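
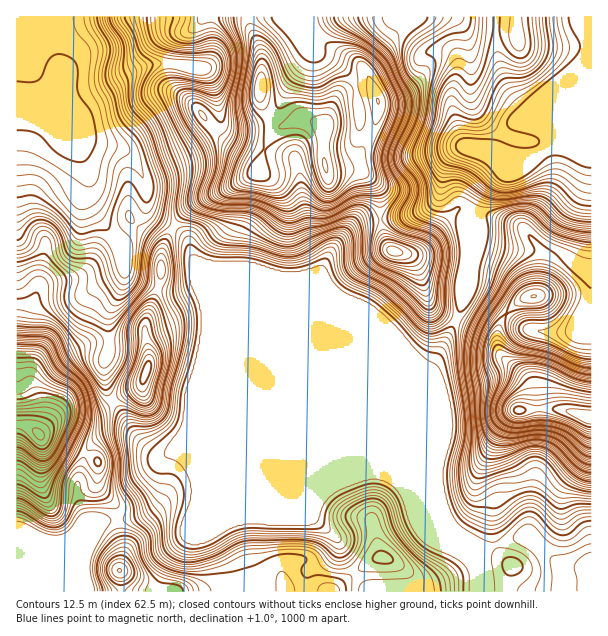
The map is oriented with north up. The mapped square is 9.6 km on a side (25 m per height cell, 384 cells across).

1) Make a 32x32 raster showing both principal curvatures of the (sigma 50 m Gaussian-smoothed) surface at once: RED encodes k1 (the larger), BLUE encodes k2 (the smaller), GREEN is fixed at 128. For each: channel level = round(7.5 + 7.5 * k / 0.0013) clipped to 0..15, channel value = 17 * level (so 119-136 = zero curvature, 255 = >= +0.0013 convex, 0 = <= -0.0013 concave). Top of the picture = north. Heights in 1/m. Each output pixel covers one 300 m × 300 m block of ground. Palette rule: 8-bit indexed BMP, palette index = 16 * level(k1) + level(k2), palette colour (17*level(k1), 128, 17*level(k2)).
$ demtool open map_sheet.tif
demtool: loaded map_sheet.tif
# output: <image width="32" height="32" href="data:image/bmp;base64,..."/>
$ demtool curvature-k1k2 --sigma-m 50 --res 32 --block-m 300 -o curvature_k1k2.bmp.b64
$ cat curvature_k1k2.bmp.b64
<image width="32" height="32" href="data:image/bmp;base64,Qk02CAAAAAAAADYEAAAoAAAAIAAAACAAAAABAAgAAAAAAAAEAAATCwAAEwsAAAABAAAAAAAAAIAAABGAAAAigAAAM4AAAESAAABVgAAAZoAAAHeAAACIgAAAmYAAAKqAAAC7gAAAzIAAAN2AAADugAAA/4AAAACAEQARgBEAIoARADOAEQBEgBEAVYARAGaAEQB3gBEAiIARAJmAEQCqgBEAu4ARAMyAEQDdgBEA7oARAP+AEQAAgCIAEYAiACKAIgAzgCIARIAiAFWAIgBmgCIAd4AiAIiAIgCZgCIAqoAiALuAIgDMgCIA3YAiAO6AIgD/gCIAAIAzABGAMwAigDMAM4AzAESAMwBVgDMAZoAzAHeAMwCIgDMAmYAzAKqAMwC7gDMAzIAzAN2AMwDugDMA/4AzAACARAARgEQAIoBEADOARABEgEQAVYBEAGaARAB3gEQAiIBEAJmARACqgEQAu4BEAMyARADdgEQA7oBEAP+ARAAAgFUAEYBVACKAVQAzgFUARIBVAFWAVQBmgFUAd4BVAIiAVQCZgFUAqoBVALuAVQDMgFUA3YBVAO6AVQD/gFUAAIBmABGAZgAigGYAM4BmAESAZgBVgGYAZoBmAHeAZgCIgGYAmYBmAKqAZgC7gGYAzIBmAN2AZgDugGYA/4BmAACAdwARgHcAIoB3ADOAdwBEgHcAVYB3AGaAdwB3gHcAiIB3AJmAdwCqgHcAu4B3AMyAdwDdgHcA7oB3AP+AdwAAgIgAEYCIACKAiAAzgIgARICIAFWAiABmgIgAd4CIAIiAiACZgIgAqoCIALuAiADMgIgA3YCIAO6AiAD/gIgAAICZABGAmQAigJkAM4CZAESAmQBVgJkAZoCZAHeAmQCIgJkAmYCZAKqAmQC7gJkAzICZAN2AmQDugJkA/4CZAACAqgARgKoAIoCqADOAqgBEgKoAVYCqAGaAqgB3gKoAiICqAJmAqgCqgKoAu4CqAMyAqgDdgKoA7oCqAP+AqgAAgLsAEYC7ACKAuwAzgLsARIC7AFWAuwBmgLsAd4C7AIiAuwCZgLsAqoC7ALuAuwDMgLsA3YC7AO6AuwD/gLsAAIDMABGAzAAigMwAM4DMAESAzABVgMwAZoDMAHeAzACIgMwAmYDMAKqAzAC7gMwAzIDMAN2AzADugMwA/4DMAACA3QARgN0AIoDdADOA3QBEgN0AVYDdAGaA3QB3gN0AiIDdAJmA3QCqgN0Au4DdAMyA3QDdgN0A7oDdAP+A3QAAgO4AEYDuACKA7gAzgO4ARIDuAFWA7gBmgO4Ad4DuAIiA7gCZgO4AqoDuALuA7gDMgO4A3YDuAO6A7gD/gO4AAID/ABGA/wAigP8AM4D/AESA/wBVgP8AZoD/AHeA/wCIgP8AmYD/AKqA/wC7gP8AzID/AN2A/wDugP8A/4D/AHeHh4aB5bS05+e2l4eHl5eWuaZ1hYanqJaFhpeGh4eHh4eHhcP92ZSEhbbHqJeol6eUtLeo2MemlIeGqaiGhnaHh4aHkcfnlWNSYoW5x8jY2YJjt8incnOHh4WVhYSWhnKhwoR1pLW2hHV3g5KCcYGBkobHxnN0h4WEpoRklrd1Y+nognS1toWmhIeHh4d3d3alycrJgneGk7eol2OWt3Wk+JSi2dWWhJeVh4eHh4eHh4SDp7WDh4Sm13WmlaelpYT0g2DntWNlh4Z3d4d3d4d3h4aEhYd3g6bnlYWFdJPVcvmmkPnIcmV2h4eHh4eHh4eHh3d3h4eEk/fWlEFChfjU+9iAs5RxhISHh4eHh4eHh4eHh4eHh3dwxPPTU1KD+Ne4+Mejk4HVs4SHh4eHh4eHh3eHh4eHd3CV+Pz39fb5dafK66DAxvqkcneHh4eHh4eHh4eHh4d2cJXY/Ofm6LeGtcfpkLL5+HRxh4eHh4eHd3eHh4eHd3SBpqHEt6fWxqjXk5FQYbb6poGHh4eHh3eHh4eHh4eHc4K4x/T66aZjyPmFk5VxpPfGg4WHh4eHh4eHh4d3hpNygaj65IOScGKExbWFpqHY95amg4eHh4eHh4eHd3eBxbOgpfiRQJBzdYSjhHWGgMf5lqeEd3d3h4eHh3d2cXTp95CB9/SVxpSFlreGZZeCgvSkc4Z3h4eHh4eGgnFkl/fXcHCE+Pv7xpSWuremp3RQ9fhxd4d3d4SEdoLFppbG97Zwc4O1uMekhIXGhJW4hHD4+HGDgnFxlKWCcLbn/PjqyZCEhZSik5W3dOmnc6aEgsb1cZbJt7a4uIVQYbb559nnkHZ0psfW17aU2KV0hqamc+OSgpJyY7W3tKWQs/JwcrOThqTq+pZkZYalhHV2l6dxlub31oSE5raz+YGR5ZSAcrjW48fXpWVlh5eGh3WXp2F1lsf4+fjZo7T85Of4+MaQyadiUJPFhnaHh4eHhpeVcpaFZJbZyZiSteil6MRjlYKmlIJ2cqWXdoeHd3d2hnSFmHaFtKbWlWK2xnTms0GDY1KDdoaGlYV2h4d3d3aFdXWGhteSg8a3pabIg7b3hYZ0Y5SlppaGd3eHh3d3dZamhobJ+JC15pWot8mDlfm3ppOTuZZ1doeHh4eHh4aFdbe41vnGoNf5pLaWx5Sm+tfFcoTIhnaEdnd3iIeHhpWolLfWomBQpvmmdGWWpNf4csOkg8iFhaeDhYeHh3d2dJamkpCAYUCk+Kd0ZXXH+sZwc7aEuISnuqeVhoeHh3ZkdJa42NmVcNT3lYSHxealkbN0hHa3g6i5l5aGiIeHhqTIppint9bT97Rzh6eTgnJ0l7inp6iDp7d2dXY="/>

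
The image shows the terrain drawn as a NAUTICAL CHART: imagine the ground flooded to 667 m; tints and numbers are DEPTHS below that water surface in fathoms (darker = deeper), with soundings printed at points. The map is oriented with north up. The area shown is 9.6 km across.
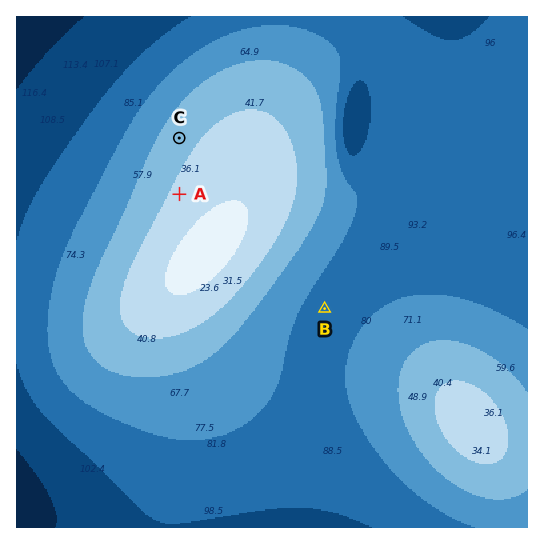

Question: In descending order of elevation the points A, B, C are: A C B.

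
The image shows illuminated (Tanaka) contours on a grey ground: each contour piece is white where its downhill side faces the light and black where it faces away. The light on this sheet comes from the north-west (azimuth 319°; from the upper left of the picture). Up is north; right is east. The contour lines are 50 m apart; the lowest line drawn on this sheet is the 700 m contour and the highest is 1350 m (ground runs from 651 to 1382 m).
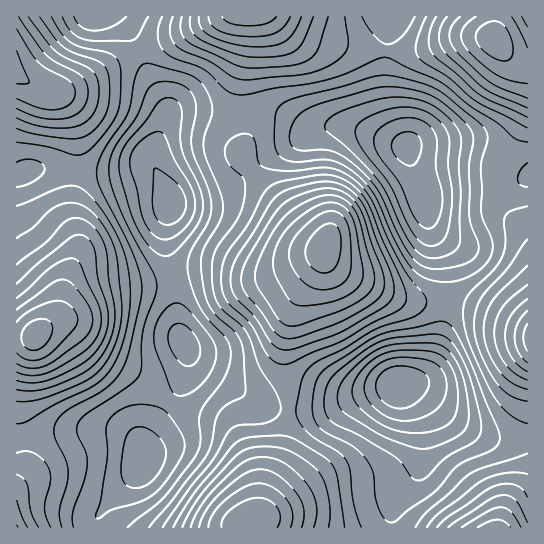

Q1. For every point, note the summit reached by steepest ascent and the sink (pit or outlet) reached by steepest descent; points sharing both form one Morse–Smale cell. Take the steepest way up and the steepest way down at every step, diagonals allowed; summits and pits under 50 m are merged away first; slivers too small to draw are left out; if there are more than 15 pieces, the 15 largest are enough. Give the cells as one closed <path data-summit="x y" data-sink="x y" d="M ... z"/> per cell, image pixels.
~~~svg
<path data-summit="325 247" data-sink="407 146" d="M270 111l-26 0 1 27-4 15 12 20 43 48 29 25-1 7 3 6 18 16 42 20 23 6 37 0 1-27-3-15-13-26-8-39-17-47-40-15-20-5-38 2-30-16z"/><path data-summit="494 39" data-sink="407 146" d="M491 37l-26 0-46 14-32 0-2 2 0 42 3 15 8 20 11 16 2 12 16 37 28-7 54-3 21-8 0-110-9-2-9-6z"/><path data-summit="325 247" data-sink="170 203" d="M207 111l-28 0-9 4-7 11-11 28 0 9 19 38-6 25 0 19 7 32 2 2 31-7 14 0 23 4 24 0 55-23 4-7-29-25-49-58-6-10 4-15-1-25z"/><path data-summit="255 518" data-sink="398 386" d="M398 385l-43 12-25 11-21 3-20-2-6 41-16 36-7 28-3 5-4 0-1 8 138 1 3-21 22-29 6-23 0-26-2-11-8-17z"/><path data-summit="325 247" data-sink="398 386" d="M325 253l-2 1-8 20-16 23-11 29-4 35 5 36 0 12 20 2 21-3 45-17 42-11 11-10 5-11 11-34 3-24-37 0-23-6-49-24-11-12z"/><path data-summit="255 518" data-sink="143 461" d="M170 403l-23 34-4 25-4 8-39 43-4 6 0 8 155 1 1-6 5-8-2-36-6-17-10-22-14-16-42-12z"/><path data-summit="325 247" data-sink="183 343" d="M323 251l-6 5-51 20-24 0-23-4-14 0-30 5-2 6 3 11 1 32 4 13 11 20 9 9 25 15 28 20 9 4 24 2 2-2 0-10-5-43 4-28 5-19 26-40z"/><path data-summit="251 17" data-sink="407 146" d="M277 16l-27 0-2 2 0 31-5 28 0 32 2 2 30 1 34 17 17-2 28 1 51 17 0-2-12-18-6-22 0-52-37-4-29-7-28-12z"/><path data-summit="495 527" data-sink="398 386" d="M402 385l-3 1 12 15 9 21 1 33-6 23-22 29-2 20 136 1 1-87-27-1-24-7-24-13-32-28z"/><path data-summit="35 335" data-sink="170 203" d="M151 165l-34 7-41-1-4 26 0 18 5 20 0 18-12 28-6 30-12 14 19-10 23-19 13-7 16-4 36-2 19-5-8-33 0-19 6-25-11-24z"/><path data-summit="527 338" data-sink="407 146" d="M527 177l-20 8-54 3-29 7 4 26 19 44 1 36 42 11 37 17z"/><path data-summit="527 338" data-sink="398 386" d="M453 301l-6 2-4 27-15 40-11 10-14 4 0 2 18 6 32 28 24 13 24 7 26 0 1-110-38-18z"/><path data-summit="35 335" data-sink="143 461" d="M62 324l-17 4-10 9-3 5-12 49 0 32 3 14 63-8 25 0 19 7 9 9 4 11 4-19 22-35-31-26-39-21-24-24z"/><path data-summit="17 527" data-sink="143 461" d="M111 429l-25 0-63 9 1 29-8 15 1 46 79-1 0-8 4-6 35-38 8-13 0-9-4-8-9-9z"/><path data-summit="35 335" data-sink="398 386" d="M53 168l-19 1-18 6 1 264 6-2-3-14 0-32 12-49 27-31 6-30 12-28 0-18-5-20 0-18 4-26z"/>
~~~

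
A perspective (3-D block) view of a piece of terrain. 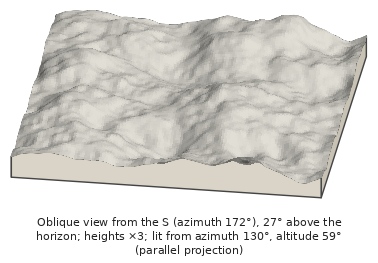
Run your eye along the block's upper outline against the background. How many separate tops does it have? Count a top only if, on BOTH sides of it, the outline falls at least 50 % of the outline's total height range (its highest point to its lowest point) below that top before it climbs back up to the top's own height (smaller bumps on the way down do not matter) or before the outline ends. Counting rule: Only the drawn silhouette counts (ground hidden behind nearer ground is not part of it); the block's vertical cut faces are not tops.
0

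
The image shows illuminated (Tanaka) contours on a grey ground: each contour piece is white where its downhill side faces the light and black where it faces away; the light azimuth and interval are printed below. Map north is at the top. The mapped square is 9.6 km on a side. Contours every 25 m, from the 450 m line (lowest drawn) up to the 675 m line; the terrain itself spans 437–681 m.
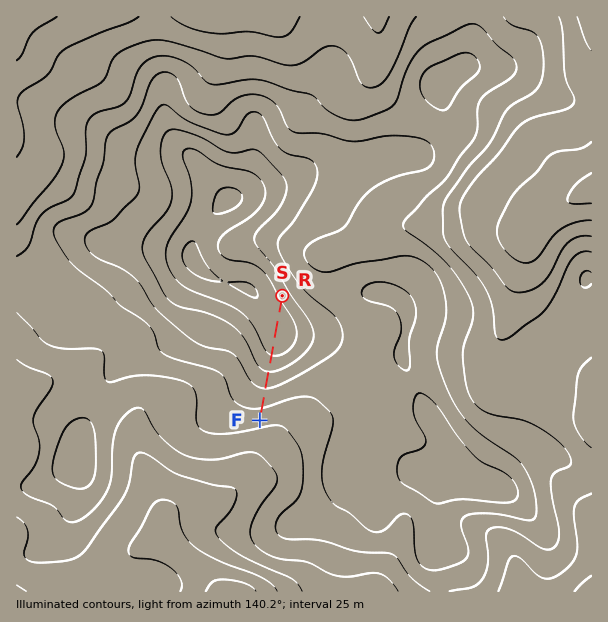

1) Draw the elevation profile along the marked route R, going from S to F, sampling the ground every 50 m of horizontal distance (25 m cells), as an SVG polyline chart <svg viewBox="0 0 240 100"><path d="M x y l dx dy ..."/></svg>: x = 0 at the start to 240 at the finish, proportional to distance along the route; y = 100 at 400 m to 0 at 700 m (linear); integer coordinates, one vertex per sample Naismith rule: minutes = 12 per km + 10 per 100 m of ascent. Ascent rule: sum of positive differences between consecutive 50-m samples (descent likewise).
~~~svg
<svg viewBox="0 0 240 100"><path d="M0 19l6-1 5-1 6-2 6-1 5-1 6-1 6-1 6-1 5 0 6-1 6 0 5 0 6 1 6 0 5 1 6 1 6 1 5 1 6 1 6 1 6 2 5 1 6 2 6 1 5 2 6 1 6 2 5 1 6 2 6 1 5 2 6 1 6 1 5 2 6 1 6 1 6 1 5 2 6 1 6 1 5 1 6 1 1 1"/></svg>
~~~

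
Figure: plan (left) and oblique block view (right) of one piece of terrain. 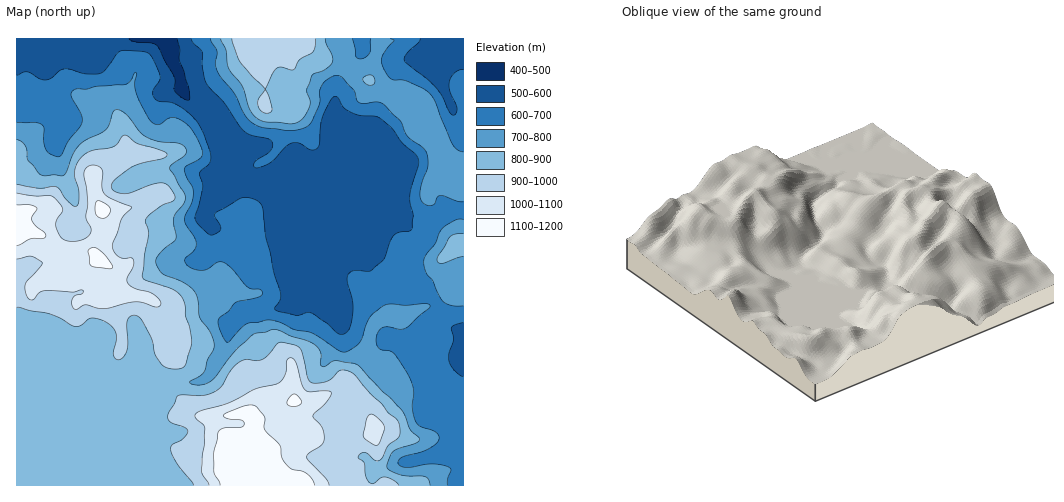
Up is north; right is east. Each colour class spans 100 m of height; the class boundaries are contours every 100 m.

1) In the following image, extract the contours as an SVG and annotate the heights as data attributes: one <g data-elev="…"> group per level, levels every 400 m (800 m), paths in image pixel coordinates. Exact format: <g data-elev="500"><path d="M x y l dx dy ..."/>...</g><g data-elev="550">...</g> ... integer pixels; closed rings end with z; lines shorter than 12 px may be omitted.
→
<g data-elev="800"><path d="M430 485l-1-5-4-3-23-2-10-4-5-3 2-9 4-8 22-8 5-3-1-2-9-9-8-19-45-45-22-4-9 5-4 0-2-2 0-13-4-6-7-3-17-6-16-7-21 5-19 16-25 31-11 4-10-2 1-3 10-5 4-4 3-12 6-10 0-8-5-11-9-13-2-17-3-8-12-10-21-8-4-7-2-6 4-8 14-11 2-4-3-15 1-6 10-14 1-6-16-29 3-3 14-11 0-5-2-3-8-3-18-2-12-4-6-5-14-18-6-4-4 0-3 2-4 13-3 5-21 10-8 7-13 28-19 1-6-3-11-12-3-15-4-5-4-1"/><path d="M463 234l-8 0-5 3-12 19-1 4 2 3 3 0 21-7"/><path d="M369 85l5-1 1-2-1-5-4-2-5 1-2 3 2 4z"/><path d="M221 39l5 11 2 18 14 18 6 20 5 8 5 5 6 3 27 2 6-1 4-3 8-11 1-7-3-12 5-14 14-7 6-7 0-6-6-12-1-5"/></g>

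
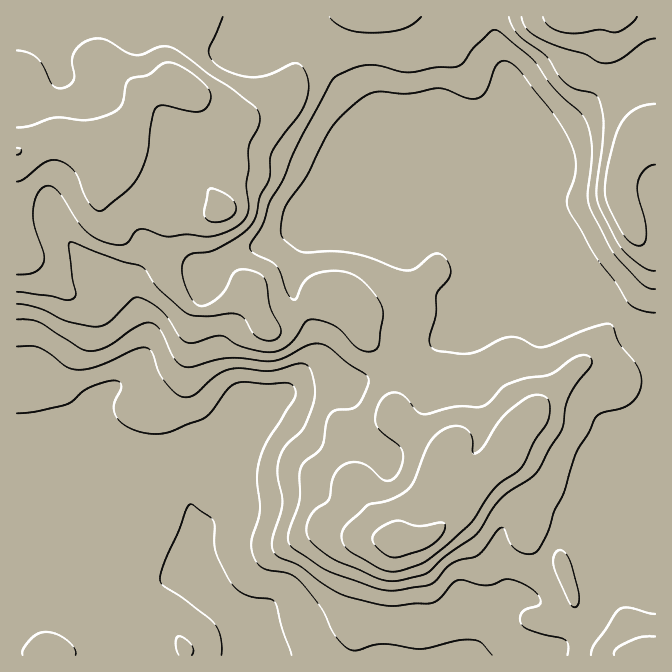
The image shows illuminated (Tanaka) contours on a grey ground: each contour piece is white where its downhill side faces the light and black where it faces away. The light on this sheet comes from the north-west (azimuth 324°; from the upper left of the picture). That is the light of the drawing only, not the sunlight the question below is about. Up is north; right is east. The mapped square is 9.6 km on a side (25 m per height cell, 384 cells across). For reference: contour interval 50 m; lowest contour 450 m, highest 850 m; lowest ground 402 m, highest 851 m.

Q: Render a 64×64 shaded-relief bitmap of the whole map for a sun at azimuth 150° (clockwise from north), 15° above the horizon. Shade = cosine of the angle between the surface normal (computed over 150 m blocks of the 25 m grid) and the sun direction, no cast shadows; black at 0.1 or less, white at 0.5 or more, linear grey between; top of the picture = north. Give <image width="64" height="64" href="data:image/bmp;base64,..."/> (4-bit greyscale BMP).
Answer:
<image width="64" height="64" href="data:image/bmp;base64,Qk12CAAAAAAAAHYAAAAoAAAAQAAAAEAAAAABAAQAAAAAAAAIAAATCwAAEwsAABAAAAAAAAAAAAAAABEREQAiIiIAMzMzAERERABVVVUAZmZmAHd3dwCIiIgAmZmZAKqqqgC7u7sAzMzMAN3d3QDu7u4A////ACIkVVRDNFZlZniId3ZVZmZniJmZmZh3dneHd2QgATRVIRNEVEMzRVVWZ4h3ZVVmZmd4iZmaqYd2Z4iIdkEBI0QhEjRERDM0VVVWd3dlVVVWZ3eIiImpmHZWeIiIdBESIjIjRVZlVDNEVEVnd3VVVVZ3iIiHeIiId1VWZniGQzIiRERVZmZlQzNERWeIhlVVZ4iZmZiIh3d3dUREV4dUQzNVVVZmZmZUM0RVZ4mXZVZ4maq8y6qYd4h2VVVWd1RERWZWZmZmZmVERWZneJl2Z4mqvN7+3cqZmId3dmZ3ZVVWZmZmZmZmZmZWZmZ4mqmImru87///7KqZiIh2ZnZmVmZmZmZmZmZnh2ZmZmeKy6mrvLvO///+uqmIiHZmd2ZmZmZmZmZmZmeYdlVmZmm7qpq7uqve///bqYiIdmZ3ZmZmZmZmZmZmZ5mGVVVVRXmZiIiIiKvf//y6h4h2ZnZmZmZmZmZmZmVWiZdVRUQiNWd2VVVWZ4v//tp2eHZmZmZmZmZmZmZmZURomGVEQyEBNFQzIiNENZ3/7IVnd2ZmZmZmZmZmZmZlRFeIdlRDIQACMyIhEjMiSM79plZ3d2ZmZlZmZmZmZmZURnd3ZUQyEAEiIzIQJEI1nP7IZmd3ZmZmVWZmZmZmZmVVZmd3VEQyEjM0VBATVDNq7+uYd3d2ZmZVZmZmZmZmZmVmVndlREMzM0VUIAJVQja+/sqYiHZmZlVmZmZmZmZmZmZVZ2VERDMyI0QxAUZjInvv7KmIhmZmZmZmZmZmZmZmZlVnZDMzMyERNEMQJnYxJ77tuYiHZmZmZmZmZmZnd3dmVWZkISIjIhEkVTEUeGQSa8y6mIdmZmZmZmZmZ3iZmYdVVWQhARIzM0VmUxJXhjE3vMupiHZmZnd3dmZ4iaq7qXZVZTEAEjRWZnd1ISV3QiWbzLqYh2ZmmZmYd3eJmru6mGZmQhARJFVmd3UwAUVCE2rMupiIdmaqqqqXZnd4mruphmZTIREiMzRWZTEAEyEBR6u5iIiIdrqqqphlVVVoq7qXZmQyERIiETVlQxASIQAUeqqIiIiHqpmamGVFVVeKu6l2ZkMhIzMQE1VUMiIiEAFHqqiIiYiJmZqqhlVVZ4qru5mZdUM0VDESRVRDMzMhABSKqYiIiHeIiry5dlZnmrzczMy5ZEVmVDNFVVREM0MQAliph3d3Z3eJvdynZWeaze7u7/2WVniIZmZlVVRDRDIRJYmHZmdnd3ms3cp1Voq83v7//8h3eJmHdmVVVDI0QyESRnZmZod4iJve3JdWiru83e//65h4mYd3ZlVVQyNEMhAUVVZmmYiZmr3cuGV6upiavO/sqHeIh3d2ZmZURFVUMRJFZmaqmaqavMy5dnm7qHd4mruph3iIiHdmZmZVVmZUM0ZmZruqqqqru7qHeJq6dmZniZmIeIh3d2ZmZmZmZmZlVWd3zLqqqaqqqod3Z4mHZmVniIh3d3d3ZmZmZmZmZmZmZ4ndypiIiZmZiHZDRnd3dVVmd2ZmZmZmZmZmZmZmZmZnicy6h2ZniIiHdlQ0Vnh1Q0RVVVVWZnZmZmZmZmZmZmeJu6qHZVaId3d3ZUNEV3UhEiNEVVVmd2ZmZmZmZmZmd5qpmZh2Z5mGZ4d2UyI1ZSAAEjRFVVZmZmZmZmZmZmd4mYiIiIiaqpdomZh0MiNFMRESNFVlVWZmZmZmZmZmZ4mZh3d4mru7mImru7l2REVUQ0RVZmZlVmZmZmZmZmZmiZh3dmeau7qZmrzO/+yXVWZmZmZmZmZmZmZmZmZmZlV5mHd2d4mZmZmZqr3//9p2ZmZmZmZmZmZmZmZmZmZmVWiIiId3d4iZiHeIic//64ZmZmZmZmZmZmZmZmZmZmVVZ3iJmHZneJmHZmZVec7sp2ZmZmZmZmZmZmZmZmZlVEVnd5qodmZ4mYdlVVVWi97IZmZmZmZmZmZmZmZmZlQyJGd3q6l2ZmeJl2VVVVV63tt2ZmZmZmZmZmZmZmZmZBADaHa8uXZmZomYZURFVnm83JdmZmZmZmZmZmZmZmZkEAJph8zKh3d3eJl2VEVmeJq7qGZmZmZmZmZmZmZmZmUgAGmpu8qYiId4mYZURWeImaupdmZmZmZmZmZmZmZmZTAASKp4qpiIh2eJhmVWd4iau7p2ZmZmZmZmZmZmZmZlQQAmiSRnh2Z3ZniHZmZ3iau8y5dmZmZmZmZmZmZmZmZCABRnABMzIkVWeIh3d3d4mrzcqGZmZmZmZmZmZmZmZlMQEkUQAAAAAkVoiYiHd2eJrN25hmZmZmZmZmZmZmZnZTESNGQhEREBNWeJqqh2Zmeb3bqYZmZmZmZmZmZmZnh2QyI0mGQ0RDI1Z3iaqHZVVnm8uqmHZ3dmZnd2ZmZniZdUM0SZdURVVDRmZnd2VDMzRpqqqqmImZh4iHdmZneJqXZURWd2VVZlM0REQzIhEREkaJmaqqqru6qZh2ZmZ4mqmGVVRWZVZmUyESIRIiIiERJXiJqqqqvMy7qYdndmZ4mZl1U0VlRVZTIAABJFRFVTIld4iaqZmau7u6mIiHdnd4qpdkRWVDNEQyEBNXh2ZmZDVneImZh3eJmrupmaqZmYibqYVWZlMjRVVDNomZd3dmVWd3iJiHdmeJq6mZq7u7qZu7pmdmZURWZmVniZmHiHZmZ3iJmYiHZniamHeJmrupibu3d3dmZWZmZmeJmYeIh2ZneIiZmIh3eJmHZneImqmJq7"/>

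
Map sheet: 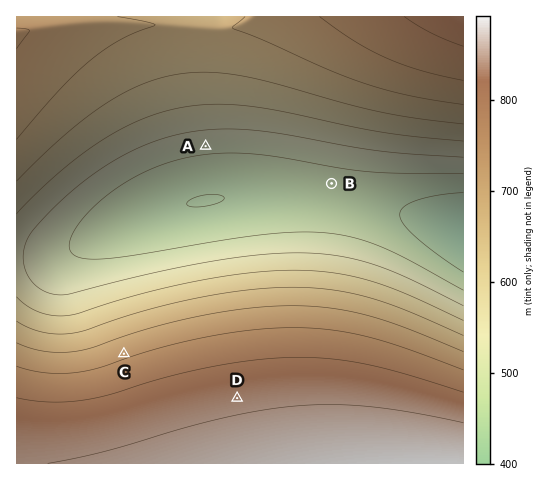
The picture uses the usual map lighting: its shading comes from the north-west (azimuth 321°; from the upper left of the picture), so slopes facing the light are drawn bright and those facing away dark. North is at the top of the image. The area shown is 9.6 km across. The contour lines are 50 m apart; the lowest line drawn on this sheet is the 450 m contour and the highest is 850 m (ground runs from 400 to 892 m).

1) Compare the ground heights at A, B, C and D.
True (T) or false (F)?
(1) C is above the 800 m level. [F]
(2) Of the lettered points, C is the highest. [F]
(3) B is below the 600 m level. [T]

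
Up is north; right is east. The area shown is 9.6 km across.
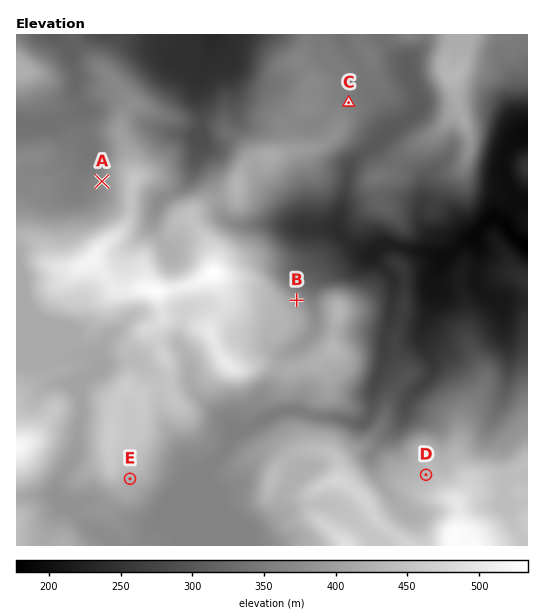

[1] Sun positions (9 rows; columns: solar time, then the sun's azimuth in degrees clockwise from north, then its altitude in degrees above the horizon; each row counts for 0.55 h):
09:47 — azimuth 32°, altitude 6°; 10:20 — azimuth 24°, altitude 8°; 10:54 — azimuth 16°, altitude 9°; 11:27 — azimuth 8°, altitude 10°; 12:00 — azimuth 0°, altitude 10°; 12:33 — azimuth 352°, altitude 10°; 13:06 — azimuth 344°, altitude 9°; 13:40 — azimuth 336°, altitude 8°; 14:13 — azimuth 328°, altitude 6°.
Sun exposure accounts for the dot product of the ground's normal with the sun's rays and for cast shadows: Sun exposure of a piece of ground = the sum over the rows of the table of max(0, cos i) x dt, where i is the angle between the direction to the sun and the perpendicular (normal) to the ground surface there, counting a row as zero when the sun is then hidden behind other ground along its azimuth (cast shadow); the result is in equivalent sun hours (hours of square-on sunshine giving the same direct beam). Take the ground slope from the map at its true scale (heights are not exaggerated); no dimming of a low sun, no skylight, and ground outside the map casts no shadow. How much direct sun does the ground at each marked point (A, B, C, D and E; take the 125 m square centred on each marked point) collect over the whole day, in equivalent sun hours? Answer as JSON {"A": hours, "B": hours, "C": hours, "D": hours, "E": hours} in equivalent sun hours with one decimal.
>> {"A": 0.8, "B": 1.4, "C": 0.8, "D": 0.8, "E": 0.4}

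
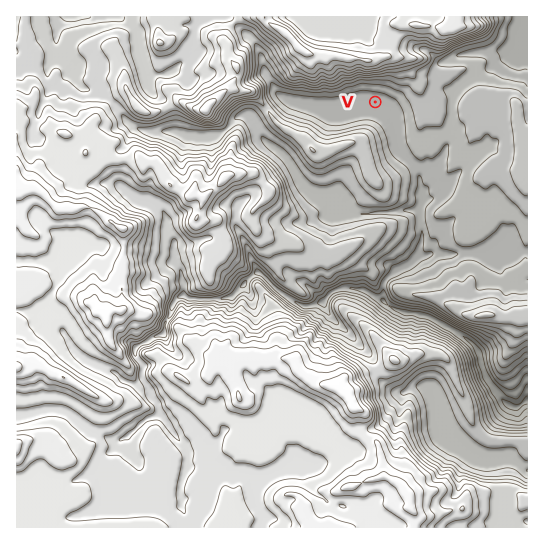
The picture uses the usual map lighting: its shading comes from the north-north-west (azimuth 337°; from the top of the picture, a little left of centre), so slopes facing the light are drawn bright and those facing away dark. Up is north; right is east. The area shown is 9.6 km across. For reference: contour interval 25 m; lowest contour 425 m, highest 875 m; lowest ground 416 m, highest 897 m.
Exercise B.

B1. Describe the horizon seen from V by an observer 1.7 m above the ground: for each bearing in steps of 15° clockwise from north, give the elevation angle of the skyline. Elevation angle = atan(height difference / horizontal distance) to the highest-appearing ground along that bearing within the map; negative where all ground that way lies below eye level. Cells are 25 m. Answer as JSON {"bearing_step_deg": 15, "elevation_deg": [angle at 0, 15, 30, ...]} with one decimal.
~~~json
{"bearing_step_deg": 15, "elevation_deg": [17.2, 14.5, 12.0, 8.1, 5.6, 4.6, 3.7, 2.9, 2.2, 1.3, 1.3, 1.8, 4.8, 7.6, 7.6, 5.8, 5.0, 3.7, 5.5, 5.1, 10.3, 12.1, 15.2, 17.1]}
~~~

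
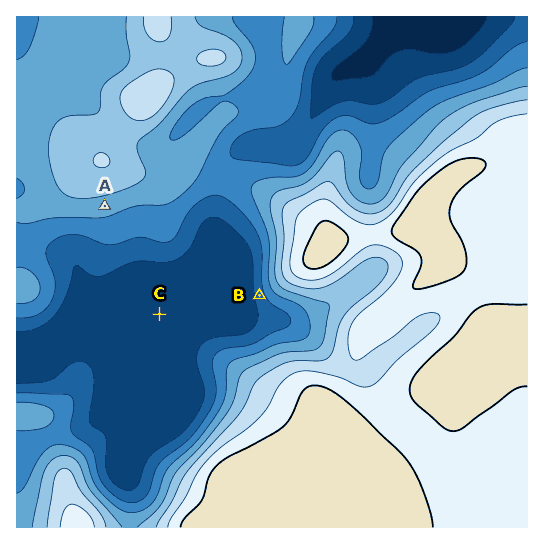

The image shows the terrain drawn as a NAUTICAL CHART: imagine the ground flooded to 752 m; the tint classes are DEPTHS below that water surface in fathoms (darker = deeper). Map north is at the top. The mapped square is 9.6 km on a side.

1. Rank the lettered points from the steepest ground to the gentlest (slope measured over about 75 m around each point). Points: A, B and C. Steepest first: B A C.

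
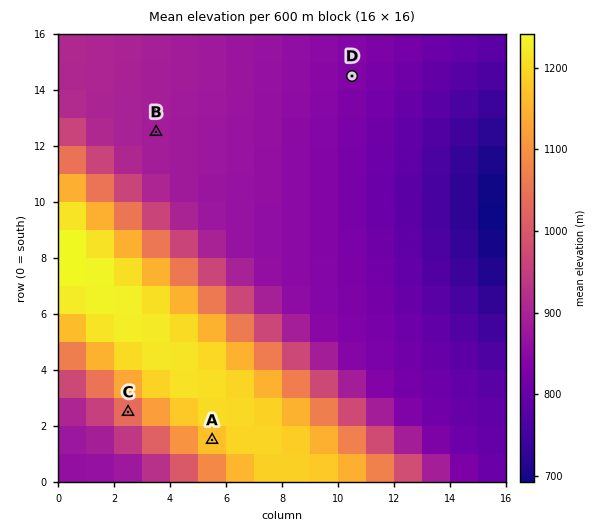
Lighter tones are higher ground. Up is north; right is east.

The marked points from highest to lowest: A C B D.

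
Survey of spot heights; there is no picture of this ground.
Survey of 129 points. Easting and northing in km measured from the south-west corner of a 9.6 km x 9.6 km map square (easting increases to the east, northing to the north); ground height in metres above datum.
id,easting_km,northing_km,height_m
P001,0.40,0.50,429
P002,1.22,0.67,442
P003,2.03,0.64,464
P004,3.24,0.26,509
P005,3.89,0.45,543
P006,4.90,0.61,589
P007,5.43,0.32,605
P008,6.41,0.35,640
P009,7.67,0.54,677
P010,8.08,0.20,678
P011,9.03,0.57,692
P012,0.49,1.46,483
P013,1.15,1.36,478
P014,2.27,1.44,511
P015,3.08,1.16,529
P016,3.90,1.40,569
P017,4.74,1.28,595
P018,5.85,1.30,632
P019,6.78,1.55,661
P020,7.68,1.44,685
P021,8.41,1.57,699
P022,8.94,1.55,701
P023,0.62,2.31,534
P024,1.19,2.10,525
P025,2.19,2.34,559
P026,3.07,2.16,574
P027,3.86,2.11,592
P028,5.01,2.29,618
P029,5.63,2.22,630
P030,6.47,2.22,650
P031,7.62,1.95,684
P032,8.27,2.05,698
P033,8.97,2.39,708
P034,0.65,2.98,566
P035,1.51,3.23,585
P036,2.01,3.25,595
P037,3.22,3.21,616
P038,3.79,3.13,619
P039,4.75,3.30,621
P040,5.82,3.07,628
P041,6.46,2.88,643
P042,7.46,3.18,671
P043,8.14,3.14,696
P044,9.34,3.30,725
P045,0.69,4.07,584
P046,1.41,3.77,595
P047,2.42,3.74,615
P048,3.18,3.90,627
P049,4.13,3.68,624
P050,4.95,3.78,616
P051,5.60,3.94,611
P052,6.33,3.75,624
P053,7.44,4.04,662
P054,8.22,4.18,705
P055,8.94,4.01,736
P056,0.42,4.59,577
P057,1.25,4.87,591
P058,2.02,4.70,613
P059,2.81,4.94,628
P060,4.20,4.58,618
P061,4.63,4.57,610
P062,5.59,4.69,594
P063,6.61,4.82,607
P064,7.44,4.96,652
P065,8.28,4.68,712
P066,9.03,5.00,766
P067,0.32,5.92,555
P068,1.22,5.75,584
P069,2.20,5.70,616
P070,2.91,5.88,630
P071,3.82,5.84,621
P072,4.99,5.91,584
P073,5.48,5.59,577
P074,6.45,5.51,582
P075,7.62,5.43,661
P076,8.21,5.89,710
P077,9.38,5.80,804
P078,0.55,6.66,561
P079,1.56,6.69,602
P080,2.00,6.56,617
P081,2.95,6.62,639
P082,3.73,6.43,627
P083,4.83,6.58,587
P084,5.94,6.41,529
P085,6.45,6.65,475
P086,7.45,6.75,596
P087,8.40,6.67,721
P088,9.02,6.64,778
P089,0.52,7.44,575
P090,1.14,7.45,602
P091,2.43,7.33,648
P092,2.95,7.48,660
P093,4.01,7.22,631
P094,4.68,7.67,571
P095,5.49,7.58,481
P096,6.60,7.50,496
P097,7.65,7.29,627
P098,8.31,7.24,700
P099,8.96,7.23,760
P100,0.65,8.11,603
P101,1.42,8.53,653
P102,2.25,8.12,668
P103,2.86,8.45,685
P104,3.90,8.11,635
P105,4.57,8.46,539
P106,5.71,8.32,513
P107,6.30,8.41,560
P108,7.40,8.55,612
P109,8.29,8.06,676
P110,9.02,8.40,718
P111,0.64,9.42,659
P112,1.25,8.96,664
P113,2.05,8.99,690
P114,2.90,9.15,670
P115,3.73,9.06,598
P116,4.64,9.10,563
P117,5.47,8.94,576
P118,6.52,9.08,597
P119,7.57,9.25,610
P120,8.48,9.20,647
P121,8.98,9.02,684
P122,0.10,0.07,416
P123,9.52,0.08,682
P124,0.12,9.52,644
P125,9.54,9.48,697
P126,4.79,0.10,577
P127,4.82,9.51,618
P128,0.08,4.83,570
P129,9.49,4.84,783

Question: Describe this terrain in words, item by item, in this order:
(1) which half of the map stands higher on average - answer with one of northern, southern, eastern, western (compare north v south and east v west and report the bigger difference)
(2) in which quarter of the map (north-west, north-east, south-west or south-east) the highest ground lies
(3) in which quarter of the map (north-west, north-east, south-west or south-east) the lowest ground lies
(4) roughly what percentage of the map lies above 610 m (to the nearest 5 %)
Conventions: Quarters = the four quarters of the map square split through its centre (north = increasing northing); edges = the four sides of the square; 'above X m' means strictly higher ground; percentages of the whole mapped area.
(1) The eastern half stands higher on average than the western half.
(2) The highest point lies in the north-east quarter of the map.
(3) The lowest point lies in the south-west quarter of the map.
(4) About 55 % of the map lies above 610 m.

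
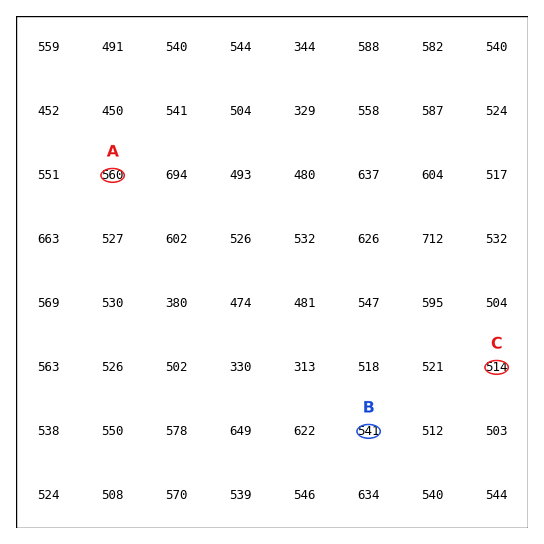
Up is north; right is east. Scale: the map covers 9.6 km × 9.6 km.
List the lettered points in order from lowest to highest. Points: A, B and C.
C B A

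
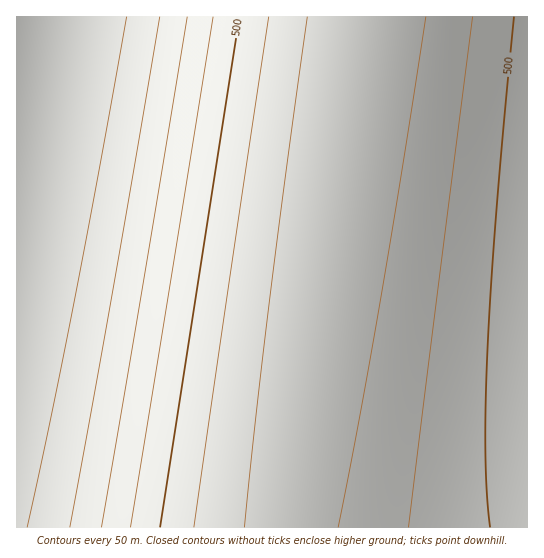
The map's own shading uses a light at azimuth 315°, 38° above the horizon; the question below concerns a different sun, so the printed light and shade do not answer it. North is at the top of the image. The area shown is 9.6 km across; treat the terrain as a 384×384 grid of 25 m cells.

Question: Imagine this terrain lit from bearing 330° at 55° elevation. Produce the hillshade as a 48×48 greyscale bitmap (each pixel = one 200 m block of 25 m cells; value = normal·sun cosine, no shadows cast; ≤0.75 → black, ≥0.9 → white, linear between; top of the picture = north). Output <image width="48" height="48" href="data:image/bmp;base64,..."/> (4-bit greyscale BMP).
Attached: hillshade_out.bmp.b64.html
<image width="48" height="48" href="data:image/bmp;base64,Qk32BAAAAAAAAHYAAAAoAAAAMAAAADAAAAABAAQAAAAAAIAEAAATCwAAEwsAABAAAAAAAAAAAAAAABEREQAiIiIAMzMzAERERABVVVUAZmZmAHd3dwCIiIgAmZmZAKqqqgC7u7sAzMzMAN3d3QDu7u4A////AJmZmqqqqqqpmZmIh3d2ZmZVVVVmZmZnd5mZmqqqqqqpmZmIh3d2ZmZVVVVmZmZnd4mZmqqqqqqqmZmIiHd2ZmZVVVVWZmZnd4mZmqqqqqqqmZmIiHd2ZmZVVVVWZmZnd4mZmqqqqqqqmZmIiHd2ZmZVVVVVZmZmd4mZmqqqqqqqmZmYiHd3ZmZlVVVVZmZmd4iZmqqqqqqqmZmYiHd3ZmZlVVVVZmZmd4iZmaqqqqqqqZmYiHd3ZmZlVVVVVmZmd4iZmaqqqqqqqZmYiId3ZmZlVVVVVmZmZ4iZmaqqqqqqqZmYiId3ZmZlVVVVVmZmZ4iZmaqqqqqqqZmYiId3ZmZlVVVVVWZmZoiZmaqqqqqqqZmZiId3ZmZlVVVVVWZmZoiZmaqqqqqqqpmZiId3dmZlVVVVVWZmZoiJmaqqqqqqqpmZiId3dmZlVVVVVWZmZoiJmaqqqqqqqpmZiIh3dmZlVVVVVVZmZoiJmZqqqqqqqpmZiIh3dmZlVVVVVVZmZoiJmZqqqqqqqpmZmIh3dmZlVVVVVVZmZoiJmZqqqqqqqqmZmIh3dmZlVVVVVVVmZoiJmZqqqqqqqqmZmIh3dmZmVVVVVVVmZoiJmZqqqqqqqqmZmIh3d2ZmVVVVVVVmZniImZqqqqqqqqmZmIiHd2ZmVVVVVVVmZniImZqqqqqqqqmZmIiHd2ZmVVVVVVVWZniImZmqqqqqqqqZmYiHd2ZmVVVVVVVWZniImZmqqqqqqqqZmYiHd2ZmVVVVVVVWZneImZmqqqqqqqqZmYiHd2ZmVVVVVVVVZneImZmqqqqqqqqZmYiHd2ZmVVVVVVVVZneIiZmqqqqqqqqZmYiHd3ZmVVVVVVVVZneIiZmqqqqqqqqpmYiId3ZmVVVVVVVVZneIiZmqqqqqqqqpmZiId3ZmZVVVVVVVVneIiZmaqqqqqqqpmZiId3ZmZVVVVVVVVneIiZmaqqqqqqqpmZiId3ZmZVVVVVVVVnd4iZmaqqqqqqqpmZiId3ZmZVVVVVVVVXd4iZmaqqqqqqqpmZiId3ZmZVVVVVVVVXd4iJmaqqqqqqqqmZmIh3dmZVVVVVVVVXd4iJmaqqqqqqqqmZmIh3dmZVVVVVVVVXd4iJmaqqqqqqqqmZmIh3dmZVVVVVVVVWd4iJmZqqqqqqqqmZmIh3dmZlVVVVVVVWd3iJmZqqqqqqqqmZmIh3dmZlVVVVVVVWd3iJmZqqqqqqqqqZmIh3dmZlVVVVVVVWd3iImZqqqqqqqqqZmYiHd2ZlVVVVVVVWZ3iImZqqqqqqqqqZmYiHd2ZlVVVVVVVWZ3iImZqqqqqqqqqZmYiHd2ZlVVVVVVVWZ3iImZmqqqqqqqqZmYiHd2ZlVVVVVVVWZ3iImZmqqqqqqqqZmYiHd2ZlVVVVVVVWZ3eImZmqqqqqqqqpmYiHd2ZmVVVVVVVWZ3eImZmqqqqqqqqpmZiId2ZmVVVVVVVWZ3eIiZmqqqqqqqqpmZiId3ZmVVVVVVVWZneIiZmqqqqqqqqpmZiId3ZmVVVVVVVQ=="/>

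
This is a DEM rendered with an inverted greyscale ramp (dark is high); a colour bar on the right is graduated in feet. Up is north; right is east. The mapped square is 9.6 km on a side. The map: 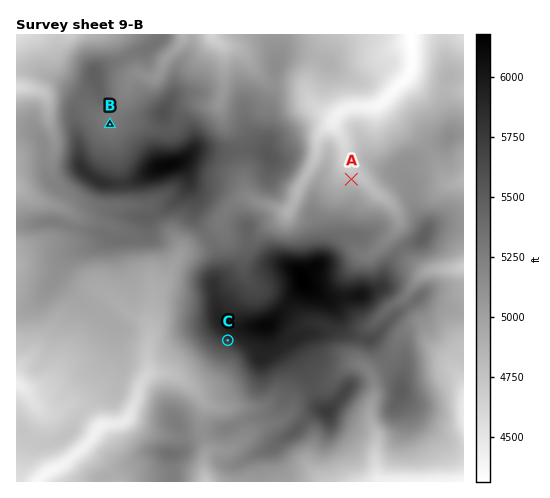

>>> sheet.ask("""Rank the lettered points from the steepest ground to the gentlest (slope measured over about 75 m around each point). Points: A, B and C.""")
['C', 'A', 'B']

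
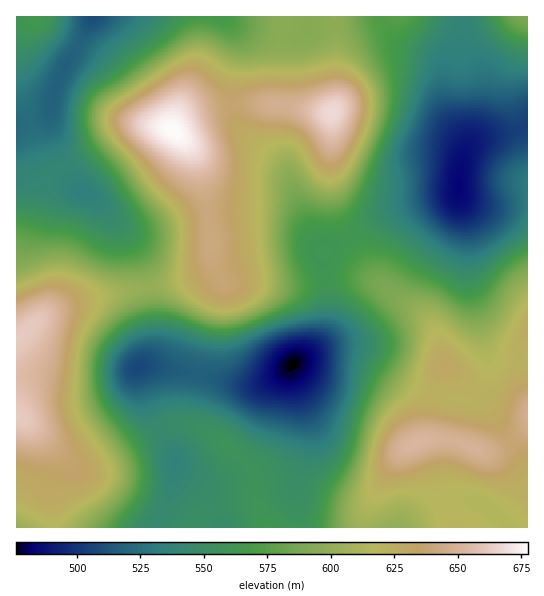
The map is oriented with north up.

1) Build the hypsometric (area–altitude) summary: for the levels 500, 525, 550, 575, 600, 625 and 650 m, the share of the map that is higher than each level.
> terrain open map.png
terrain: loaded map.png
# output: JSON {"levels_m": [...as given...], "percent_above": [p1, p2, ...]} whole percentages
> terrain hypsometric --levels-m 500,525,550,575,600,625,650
{"levels_m": [500, 525, 550, 575, 600, 625, 650], "percent_above": [96, 86, 69, 52, 39, 22, 5]}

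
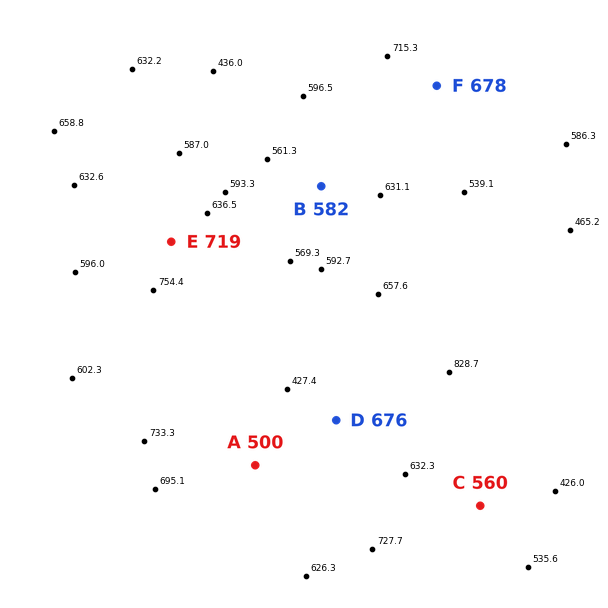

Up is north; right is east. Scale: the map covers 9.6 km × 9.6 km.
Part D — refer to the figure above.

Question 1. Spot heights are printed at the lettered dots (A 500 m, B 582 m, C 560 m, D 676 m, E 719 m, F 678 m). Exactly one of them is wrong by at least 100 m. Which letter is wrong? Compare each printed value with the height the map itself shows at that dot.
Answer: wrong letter D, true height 526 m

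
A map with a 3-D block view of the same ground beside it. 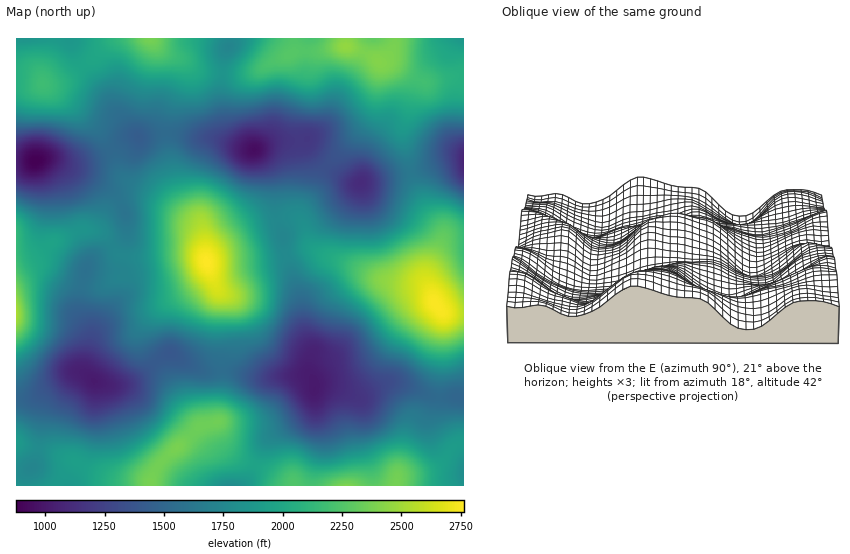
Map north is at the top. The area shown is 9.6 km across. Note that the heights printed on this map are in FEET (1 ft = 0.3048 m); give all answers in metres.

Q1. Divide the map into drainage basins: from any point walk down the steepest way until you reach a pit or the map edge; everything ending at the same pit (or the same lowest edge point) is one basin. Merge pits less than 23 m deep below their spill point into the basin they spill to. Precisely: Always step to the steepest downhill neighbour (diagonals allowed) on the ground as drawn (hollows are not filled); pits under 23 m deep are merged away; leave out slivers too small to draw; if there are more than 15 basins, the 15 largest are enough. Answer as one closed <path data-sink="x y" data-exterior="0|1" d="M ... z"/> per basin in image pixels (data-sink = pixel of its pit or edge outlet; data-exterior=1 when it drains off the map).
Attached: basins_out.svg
<path data-sink="314 389" data-exterior="0" d="M309 249l-38 9-64 5 14 35 0 37 3 10-3 17 2 23-4 35-2 2 4 18 16 17 30 14 13 9 13 6 103 0 3-9 24-5 15-6 16-20 10-4 0-128-22-2-7-9-6-12-9-7-38-4-34-17z"/><path data-sink="94 380" data-exterior="0" d="M202 260l-17 2-28 8-20 2-18 5-21 9-30-5-23-13-12 1-15 8-2 2 0 164 37 9 63 28 34 2 7-15 11-13 32-28 17-4 6-37-2-23 3-10-3-17 0-37-14-35z"/><path data-sink="255 149" data-exterior="0" d="M348 46l-9 0-25 6-16-1-41 20-19 3-37-3-14-10-9-3 5 7 0 14-15 37-1 26 11 51 8 15 16 16 5 36 9-12 36-21 33-9 9 0 8 4 0-11 12-17 9-24 38-42 10-12 3-10 6-43-5-5z"/><path data-sink="35 161" data-exterior="0" d="M28 74l-12 1 0 186 15-4 22-15 29-13 19 4 5 4 9 14 8 5 28 1 14-2 30 0 11 5-1-20-5-15-45-29-28-14-6-7-6-17-17-30-32-29-23-14-5-7z"/><path data-sink="361 182" data-exterior="0" d="M388 62l-8 1-5 37-4 16-17 21-29 30-11 27-12 17-1 7 10 28 10 8 27 9 34 17 38 4 11 10-4-16 15-38 0-9-15-21-14-29-10-41 0-14 11-36 0-9-15-13z"/><path data-sink="138 137" data-exterior="0" d="M151 38l-35 1-7 4-17 16-24 19-9 4-16 2 28 19 27 25 17 30 6 17 6 7 28 14 28 19 14 7 4 5-1-5-14-14-8-15-11-51 1-26 15-37 0-14-5-7-16-7z"/><path data-sink="463 160" data-exterior="1" d="M406 72l-2 0 10 9 0 9-11 36 0 14 7 33 17 37 15 21 0 9-13 28-2 11 7 22 8 11 21 1 1-238-39 7z"/><path data-sink="230 485" data-exterior="1" d="M216 422l-16 4-32 28-14 19-4 12 142 0-60-32-11-13z"/><path data-sink="229 47" data-exterior="0" d="M293 38l-142 1 14 13 22 9 14 10 37 3 19-3 34-17 4-5z"/><path data-sink="25 39" data-exterior="1" d="M118 38l-101 0-1 36 17 1 10 9 16-2 12-7 21-16 17-16z"/><path data-sink="463 39" data-exterior="1" d="M463 38l-67 0-6 16-11 8 14 2 32 18 36-7 3-1z"/><path data-sink="463 473" data-exterior="1" d="M463 443l-9 3-16 20-15 6-24 5-3 8 67 1z"/>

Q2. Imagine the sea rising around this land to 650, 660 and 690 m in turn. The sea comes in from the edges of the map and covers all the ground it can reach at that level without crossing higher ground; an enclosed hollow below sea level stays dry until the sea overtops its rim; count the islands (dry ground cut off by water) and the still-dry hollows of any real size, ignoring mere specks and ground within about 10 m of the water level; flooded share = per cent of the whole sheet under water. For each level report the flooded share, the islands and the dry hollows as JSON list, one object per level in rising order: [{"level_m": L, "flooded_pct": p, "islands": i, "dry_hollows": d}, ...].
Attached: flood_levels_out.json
[{"level_m": 650, "flooded_pct": 80, "islands": 2, "dry_hollows": 0}, {"level_m": 660, "flooded_pct": 82, "islands": 1, "dry_hollows": 0}, {"level_m": 690, "flooded_pct": 88, "islands": 1, "dry_hollows": 0}]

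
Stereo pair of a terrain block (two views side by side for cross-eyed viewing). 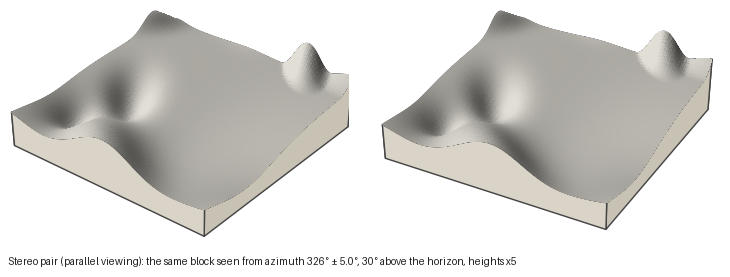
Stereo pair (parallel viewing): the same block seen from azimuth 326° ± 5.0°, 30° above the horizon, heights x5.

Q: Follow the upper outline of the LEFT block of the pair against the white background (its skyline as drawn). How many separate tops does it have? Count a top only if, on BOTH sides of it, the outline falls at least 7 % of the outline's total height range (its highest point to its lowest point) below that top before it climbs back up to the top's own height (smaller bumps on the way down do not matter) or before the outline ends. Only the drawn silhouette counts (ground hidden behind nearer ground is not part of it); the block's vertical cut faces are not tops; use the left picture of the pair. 2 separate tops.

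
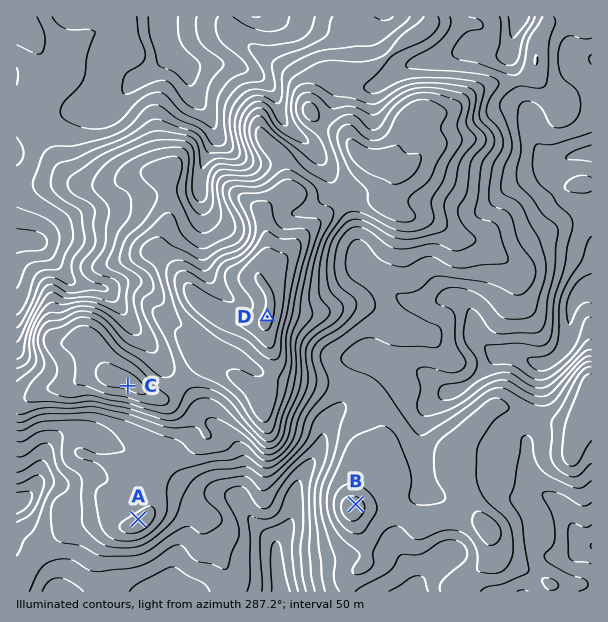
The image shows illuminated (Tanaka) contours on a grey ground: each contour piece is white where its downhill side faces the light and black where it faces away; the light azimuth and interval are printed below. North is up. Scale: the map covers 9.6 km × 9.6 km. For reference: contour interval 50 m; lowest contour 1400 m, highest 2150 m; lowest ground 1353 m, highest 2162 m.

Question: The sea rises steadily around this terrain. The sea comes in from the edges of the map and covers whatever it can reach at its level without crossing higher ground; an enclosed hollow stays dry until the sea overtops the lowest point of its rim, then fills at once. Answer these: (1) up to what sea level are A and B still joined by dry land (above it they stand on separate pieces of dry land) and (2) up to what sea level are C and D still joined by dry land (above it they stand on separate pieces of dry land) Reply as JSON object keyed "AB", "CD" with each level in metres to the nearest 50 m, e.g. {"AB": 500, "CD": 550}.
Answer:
{"AB": 1650, "CD": 1900}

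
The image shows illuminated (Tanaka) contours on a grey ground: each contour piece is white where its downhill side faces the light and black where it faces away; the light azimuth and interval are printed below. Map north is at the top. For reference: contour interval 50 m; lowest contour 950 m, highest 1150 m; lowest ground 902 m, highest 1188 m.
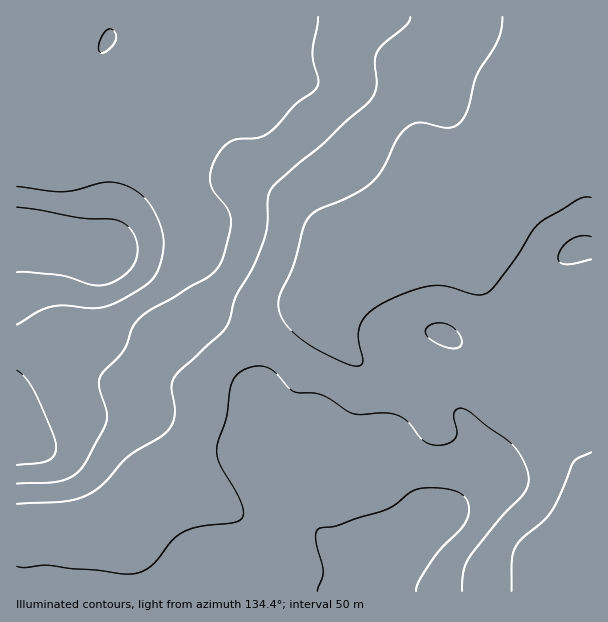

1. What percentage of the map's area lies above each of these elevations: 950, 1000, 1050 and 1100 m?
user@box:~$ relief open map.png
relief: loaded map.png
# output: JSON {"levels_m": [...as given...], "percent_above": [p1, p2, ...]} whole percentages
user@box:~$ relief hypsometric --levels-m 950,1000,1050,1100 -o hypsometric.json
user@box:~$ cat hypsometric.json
{"levels_m": [950, 1000, 1050, 1100], "percent_above": [82, 53, 29, 6]}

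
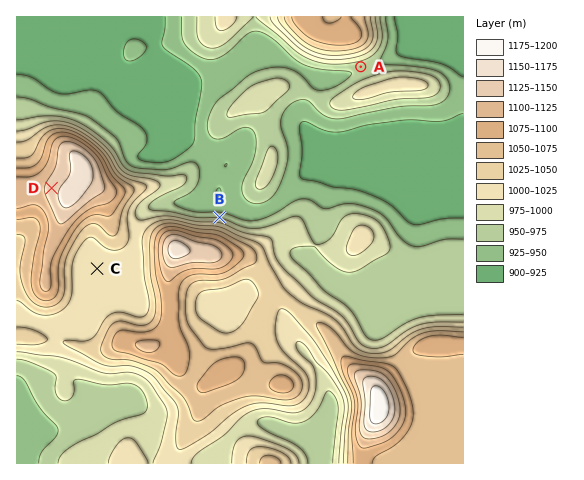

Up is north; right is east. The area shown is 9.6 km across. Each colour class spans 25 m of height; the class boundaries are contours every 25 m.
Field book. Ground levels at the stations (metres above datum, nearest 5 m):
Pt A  960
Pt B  970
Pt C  1005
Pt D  1135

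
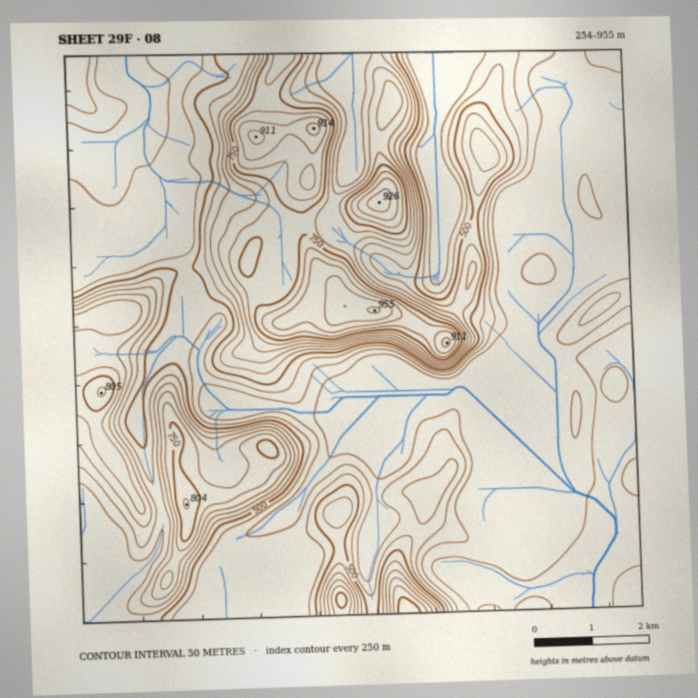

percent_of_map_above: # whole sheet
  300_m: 94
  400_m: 60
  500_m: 39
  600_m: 25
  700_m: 15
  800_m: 5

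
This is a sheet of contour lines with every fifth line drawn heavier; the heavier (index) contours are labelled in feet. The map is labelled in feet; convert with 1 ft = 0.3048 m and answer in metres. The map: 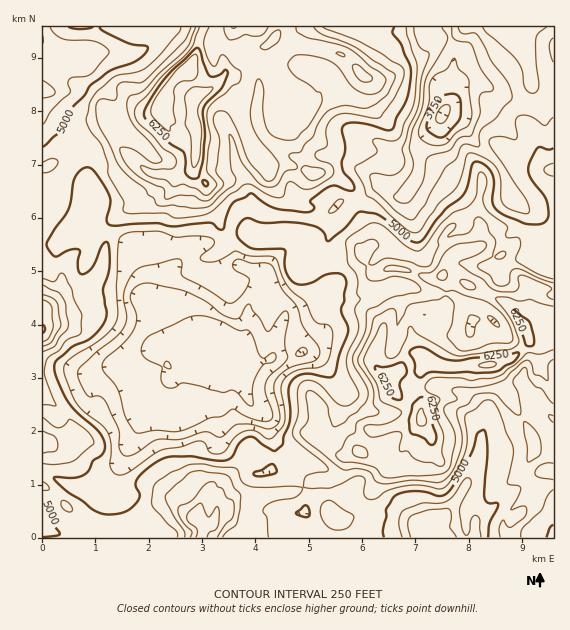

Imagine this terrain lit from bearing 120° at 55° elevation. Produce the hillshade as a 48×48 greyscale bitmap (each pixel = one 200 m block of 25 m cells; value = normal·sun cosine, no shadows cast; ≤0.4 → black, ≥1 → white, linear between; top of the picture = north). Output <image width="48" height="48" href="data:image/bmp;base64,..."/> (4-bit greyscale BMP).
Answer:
<image width="48" height="48" href="data:image/bmp;base64,Qk32BAAAAAAAAHYAAAAoAAAAMAAAADAAAAABAAQAAAAAAIAEAAATCwAAEwsAABAAAAAAAAAAAAAAABEREQAiIiIAMzMzAERERABVVVUAZmZmAHd3dwCIiIgAmZmZAKqqqgC7u7sAzMzMAN3d3QDu7u4A////AJqqqqq7unRs/svLqpq8zMzN24mJlVi93HirqpmqqFOb7+zMupiLzcze7ahppmms3Xiruph4l1SLvuzMzKeKu83e7dt4qXiqzYmqqqqGZ4ZZrNy8zcqaqr3t3LzIiaiKzcu7qqqXZnhoq7qZq8u7uZzdy637eJqZvMzMy6hndmd3i8uYiHm824i8y77+h4irqrvN3clUZ2VVV7y6mZmIu5iszM7/uIiM3LvN3tt0RWZ2VIu7qqhnm9yaq87/2Yh53Zms3uyWVVWJc0mpiYiXacyoqt3v6ph4zambzN23ZmRYhTZ1NHq4ZpvJit3u6oiJvLqZmsy5iZdnhlRkAVq5ZGiYe9zd2oiau6qpmszKmauYiId0AUm6dViGSu3e24irvLy6q83Kqqq5ial0Ilm6dEaZeM7u7IjMqtzMu8y7qpmqmalkI1mrlSKMuqzd3KvMiNzMu7u7u6qqqahSEkeahjOczdzLzN7aiO3dy7u7u7uqu6lzESR3ZDaLu8zMvO/qrP/u7cy7q7uqq6mnRDREIVl3mLuWaK79ve/u7u3Lu7uqqqmqipZTEDqlaZmFIjStzf/u7u7su7uqqqmamaiGMAjIaJu6dmQ5zP/u7u7tzMy7uqmbl4moYwXJi7zcqZU5y+7tze7tu8zLmsurp3modTSqer3duoRpu83czN7cu7u6m9yruGmoZlRod5vdymaJmIvMzN7su7qpm926mJq4aJdWd4q7qYd5qnm7vd7su7qqq83JZ7zJZ6y5iIqqzIVoiHm7nO7typqru6zISMzLhnvLmHq6qrdXeKm7m93dzKirzcu3SLu6iJibqEW8zLuYmbmbqt27vMqJzbq6iLupeLuYh1OM3szLusuaqt3Lqsyom6q8uqunVqu6hEZXrdvMzNy6qs3Mu7y6qomququ4VXqphAWYisuqq73KqqzMu7zMy4iZmqqoZmiZhRF5mqqYiKzbqYm8u7zN7bmqu7zJeImZhTI2m6mId6vcqXiqm8u9/tuqzN3cqqm6dVQ1jMuYiKvMqXiqmbud/+ub3M3cvcvMlmZUfeyYmbzcqHiImau87tqN7K3tzNzNyGdjXNyYmczcqHZpmHjt3LiN7Kre3dzN2ndkWcuIeJvMp1Wal1Xe7Jer3Mu83czN2mZUWKmYd3mrpleah4fe7Ii8zN3M3Mze23Q0Z4qYiXiqhomXZ6ne24q7ve7c3MvP/ZQTRYqYmniYZ6p1abnd2puprO7t3Lvf/8cyNHiZmWeHV7hEi7re2qypqs7+y73u//tUNWeKqZdlNpcxW7rf67ypurzdy87u//6FV3eKu7p1NHdQCLq+/c25uru8y87+/u23aId6u7qXQ0ZiAKuq3t26u6q6mb7v7uy6iId6u6qpZDRUABvanN26u6qpiarN7v26iIiKzKu5h2ZlIADLmbzLzMupmpmr3v65h5mbzKq7qZmYUwB8qJrMy7qpmJqszN7Jd4ms3Yq8uqqrljBNuXd726l3eKq8zLzKh5q83ni7u7qruVAs2nZGzKllaaq83KqZqKu83Q=="/>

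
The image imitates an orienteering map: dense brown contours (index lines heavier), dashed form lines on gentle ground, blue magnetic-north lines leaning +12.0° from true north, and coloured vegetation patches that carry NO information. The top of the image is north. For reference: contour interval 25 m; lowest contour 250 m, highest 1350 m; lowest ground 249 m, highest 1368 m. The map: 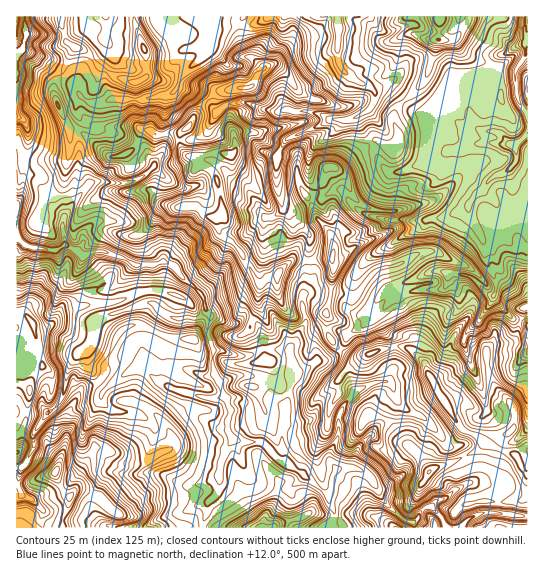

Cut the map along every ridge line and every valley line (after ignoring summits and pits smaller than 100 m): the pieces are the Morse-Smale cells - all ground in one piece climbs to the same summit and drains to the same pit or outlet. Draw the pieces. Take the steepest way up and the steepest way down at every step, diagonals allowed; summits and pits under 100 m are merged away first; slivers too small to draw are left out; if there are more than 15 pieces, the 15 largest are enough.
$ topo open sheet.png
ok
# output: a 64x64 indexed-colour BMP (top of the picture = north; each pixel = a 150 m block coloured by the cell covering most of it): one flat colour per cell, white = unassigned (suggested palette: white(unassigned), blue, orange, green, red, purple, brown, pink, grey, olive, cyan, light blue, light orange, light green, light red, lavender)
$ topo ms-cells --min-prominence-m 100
<image width="64" height="64" href="data:image/bmp;base64,Qk12CAAAAAAAAHYAAAAoAAAAQAAAAEAAAAABAAQAAAAAAAAIAAATCwAAEwsAABAAAAAAAAAA////ALR3HwAOf/8ALKAsACgn1gC9Z5QAS1aMAMJ34wB/f38AIr28AM++FwDox64AeLv/AIrfmACWmP8A1bDFABERERERERERERERGIiIiIiIiIiAAAAAAAAAACIAAAAAERERERERERERERERiIiIiIiIiIgAAAAAIgACIiAAAAARERERERERERERERGIiIiIiIiIiAAAAAIiICIiIiIiIhEREREREREREREREYiIiIiIiIiAAAAAIiIiIiIiIiIiERERERERERERERERGIiIiIiIiIAAAAIiIiIiIiIiIiIREREREREREREREREYiIiIiIiCIAAAAiIiIiIiIiIiIhERERERERERERERERGIiIiIiCIiAAAiIiIiIiIiIiIiEREREREREREREREREYiIiIiCIiIgIiIiIiIiIiIiIiIBERERERERERERERERiIiIgiIiIiIiIiIiIiIiIiIiIgARERERERERERERERGIiIgiIiIiIiIiIiIiIiIiIiIiABERERERERERERERERiIgiIiIiIiIiIiIiIiIiIiIiIAEREREREREREREREREiIiIiIiIiIiIiIiIiIiIzMyIgABERERERERERERERESIiIiIiIiIiIiIiIiIiIzMzMiAAERERERERERERERERIiIiIiIiIiIiIiIiIiIzMzMyIAABEREREREREREREREiIiIiIiIiIiIiIiIiIzMzMzIhEREREREREREREREREiIiIiIiIiIiIiIiIiIjMzMzMiERERERERERERERERESIiIiIiIiIiIiIiIiIjMzMzMiIRERERERERERERERERIiIiIiIiIiIiIiIiIiMzMzMiIhERERERERERERERERIiIiIiIiIiIiIiIiIiMzMzMiIiEREREREREREREREREiIiIiIiIiIiIiIiIiMzMzMyIiIRERERERERERERERESIiIiIimSIiIiIiIiIzMzMzIiIhERERERERERERERERIiIiIimZmZIjIiIiIzMzMzMiIiEREREREREREREREREiIiKZmZmZkDMzMiIzMzMzMyIiIREREREREREREREREiIiIpmZAJkAMzMzMzMzMzMzMzIhERERERERERERERESIiIimZkACQCjMzMzMzMzMzMzMyEWYRERERERERERERIiIimZmZAAqqqjMzMzMzMzMzMzIWZmERERERERERERGZmZmZmZkACqqqozMzMzMzMzMzMmZmZmEREREREREREZmZmZmZmQAKozOqMzMzMzMzMzMzZmZmZmZmYREREREZmZmZmZmZAAqjMzqjMzMzMzMzMzNmZmZmZmZmZhFmZhmZmZmZmZkACqozM6qjMzMzMzMzM2ZmZmZmZmZmZmZmWZmZmZmZmQAKqjMzM6qjMzMzMzMzZmZmZmZmZmZmZmVVmZmZRJmZAACqMzMzMzMzMzMzMzNmZmZmZmZmZmZmVVVZmZRESZkAAKqjMzMzMzMzMzMzM2ZmZmZmZmZVVVVVVVmZlERESQAKqqozMzMzMzMzMzMzZmZmZlVlVVVVVVVVVZlERERESqqqqqMzMzMzMzMzMzNmZmZVVVVVVVVVVVVVlERERERKqqqqqqMzMzMzMzMzM2ZmZlVVVVVVVVVVVVVEREREREqqqqqqqjMzMzMzMzMzZmZmVVVVVVVVVVVVVEREREREqqqqqqqqqjMzMzMDMzNmZmZVVVVVVVVVVVVUREREREqqqqqqqqMzMzMzMAAzM2ZmYFVVVVVVVVVVXu5EREREqqqqqqMzMzMzMzMwADMzZmYABVVVVVVVXu7u7kREREREqqqqMzMzMzMzMzAAMzMAAAAAVVVVVVXu7u7kRERERERESqMzMzMzMzMzMAMzMwAAAAAFVVVVXu7u7uRERERERHczMzMzMzMzMzMzMzMzAAAAAAAAAAVe7u7u5ERERERHcDMzMzMzMzMzMzMzMzMAAAAAAAAAAA7u7u7kREREREdwAzMzMzMzMzMzMzMzMwAAAAAAAAAADu7u5ERERERERwAAAzMzu7uzMzMzMzMzAAAAAAAAAAAO7u7kRERERERHcAAAMzu7u7uzMzMzMzMAAAAAAAAAAO7u7u7u5ERERERwAAAAO7u7u7u7MzMzMwAAAAAAAABO7u7u7u7kRERERHcAAAAAALu7u7u7u7uzAAAAAAAARETkRE7u7uREREREd3cAAAAAu7u7u7u7u7sAAAAABERERERERO7u5ERERHd3dwAAAAu7u7u7y7u7uwAAAABERERERERE7u7kREREd3d3d3AAC7u7zMzLu7u7AAAAAERERERERERO7kRERER3d3d3dwAAvMzMzMu7u7AAAAAAT/9ERERERETuREREREd3d3d3cADczMzMy7u7sAAAAAD///////9ERE5ERERER3d3d3dwAN3MzMzLu7uwAAAAD////////0RERERERERHd3d3fd3d3dzMzMy7uwAAAAD///8AAP//9ERERERERHd3d3fd3d3d3MzMzMu7AAAAAP//8AAA////RERERERHd3d3fd3d3d3dzMzMzLuwAAAA//8AAAD////0REREd3d3d3fd3d3d3d3MzMzMu7AAAAAP8AAAAP////9EREd3d3d3d93d3d3d3czMzMzLuwAAAAAAAAAA///wD0REd3d3d3d33d3d3d3dzMzMzMzLAAAAAAAAAA///wAARER3d3d3d3fd3d3d3d3QDMzMzMwAAAAAAAAAD//wAAAERHd3d3d3d93d3d3d3dAAzMzMzAAAAAAAAAAP/wAAAAAAAAd3d3d33d3d3d3d0ADMzMzM"/>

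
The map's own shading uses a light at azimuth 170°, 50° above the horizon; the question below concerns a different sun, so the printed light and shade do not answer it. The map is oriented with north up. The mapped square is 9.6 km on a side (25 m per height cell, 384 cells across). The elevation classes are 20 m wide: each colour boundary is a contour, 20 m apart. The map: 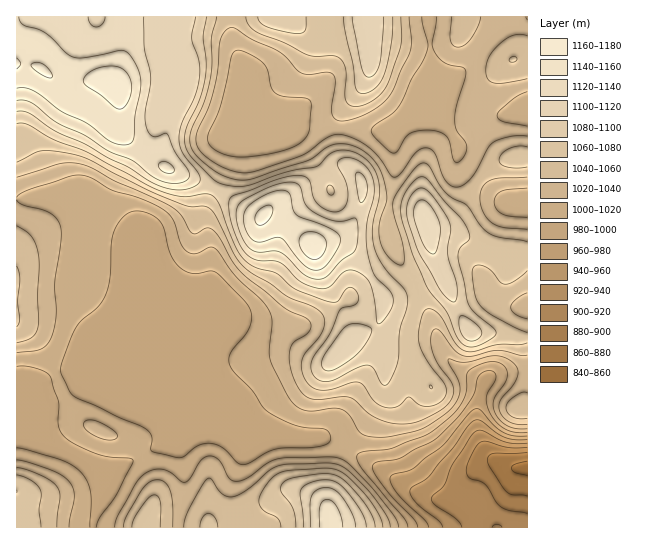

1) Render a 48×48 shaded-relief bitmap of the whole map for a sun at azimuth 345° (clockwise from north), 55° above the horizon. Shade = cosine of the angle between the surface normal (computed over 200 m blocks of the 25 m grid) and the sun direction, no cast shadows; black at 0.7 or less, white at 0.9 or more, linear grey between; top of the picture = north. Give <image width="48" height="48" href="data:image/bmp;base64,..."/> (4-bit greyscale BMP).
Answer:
<image width="48" height="48" href="data:image/bmp;base64,Qk32BAAAAAAAAHYAAAAoAAAAMAAAADAAAAABAAQAAAAAAIAEAAATCwAAEwsAABAAAAAAAAAAAAAAABEREQAiIiIAMzMzAERERABVVVUAZmZmAHd3dwCIiIgAmZmZAKqqqgC7u7sAzMzMAN3d3QDu7u4A////AJmId4mry5iKqqmZmYmaqZmZqru7uqqru4iId4mszKiKuqqqmIiaqpqqq7u7qqqru4iIiImrzLmau6q7qYiau6q7u7qpmaqru5mZmZmazMuau6rMy6ms3MvLuph3iaqqu8y7upmavNy6u6q93cze/tzLmHZneJqqq93MupmJq8y7u6qs3u7//+ypdmZmZ4mZidzLqYh3ibu7vLqrze7u/tqGVVZlVniGRLuqmHd3eJqqvMupq8zMzKhlVVRERVZSAKmZiHeImZmaq7qZmZmZmZh2ZUM0RFUwAJmZmZmqqqmZmqmZiIh3eIiHZUMyI0UwAJmZmru7uqqZmZmZmId2Znh3ZmZCEkVVVZmZmruqqpmZmZmZmYh2VWd3Z4djIkeaqZmZmqqZmZmZmZmZmIh2RFZ4d4h3VVi93JmZmZmZmZmZmZiIiIiGU0V4h4mamGisy4iJmZmZmZmZmZmIiImYdUVoiImrqFV5mmd4iZmZmZmZmZmZmZmrqGVoiImqlSEkZ1VniJmZmZmZmZmqqZq8y4ZniImZcwACRlZniImZmZmZmZmqqqq83LmIiIiIZDM0Z2d3iIiZmZmZmZmqqqmqvMuZiIiHZ5mJqoiIiIiJmZmZmZmZmZiImru5h3h3ebu7u4iIiIiImZmZmZmZiHdmeKuph3h2ebuqmYiImYiImZmZmZmHdmZVVomZmYh2eJmYd4iImZiImZmYiIh2VWZURXiJqqmHiImIdoiIiZmYmZmYiIhkRWZURFaJq6mImYiIh5iIiZmZmZmId4dURFZVRFaJq6h4mYeIiJmIiJmZmZmHd3dURFZmZVaJqpd4iHeJmamYiJmZmZmYdnZlVWeJmHd4mod3d4mqqqqZmJmYiJmYh3d3Znmruqh3iYiIeJq8zKqpmZmIiIiIh3eJh3m83cp2eIiZmaq8zKqqmZmIh2ZWd3iruYmszct1eZqqqqqqu5qpmZmHZTIkVnnO7Kmau7qFery7u6mJmXiIiIh1QhASRovf/+uZmamGi93LvKh3d2Znd3ZUIiI0aKzv///KmImYm93Ku7llVWZmZVQyNGeIq83d7//9qZq6q826qrqGVXdmVDIjR5qqvMu7vO7+3M3bqry5mqupiId1QzNFaKqpqqqqqrzN3u7bqry6maq7u4dlREVneKqXaJmZmZqrzdy6mau6mZq83XZVVWeIiJqVRomZmZmaqpmIiZqqmZmrzGZmZ3iId5qWNHiZmZmZqYZWeJmZmZmZqlVneIiHd4mnQ2iZmYiJqoZEV4mZmZiIiFZ3iIiIdnmpVFiZmYiImqhURomZmph3dmZ4mZiZh3ipdFeZmZh3ial1RXiZmamHZXiJqqq6qYmalleJmZh3eJmGVWiJiZqHZpmaq7zLqZmal2eIiIh3Z4mHZWeIh5qpiKqqqrzLqZmZmHeId2d3d4mYdmeJh3m7qqqqqqu7qYiZmHd2VVZ3iJmYd3iZl3iru6qqmZqqqYiIh2d2VVZ4mZmYd4iaqXebvJqZmZmqmYiYh2d3ZmeImZmYd4iaqYeKuw=="/>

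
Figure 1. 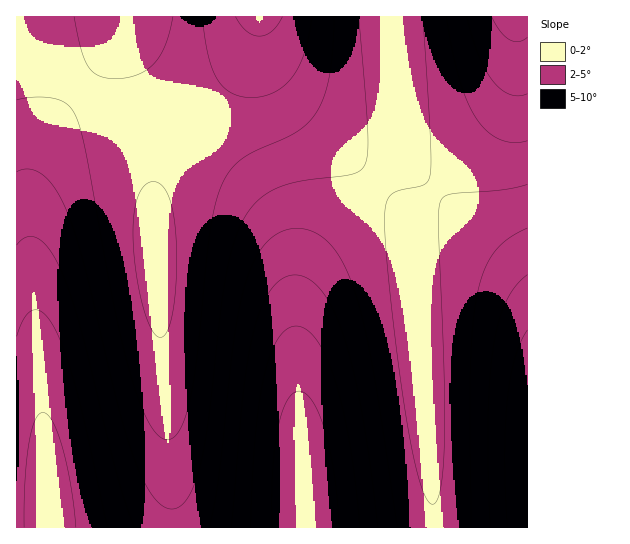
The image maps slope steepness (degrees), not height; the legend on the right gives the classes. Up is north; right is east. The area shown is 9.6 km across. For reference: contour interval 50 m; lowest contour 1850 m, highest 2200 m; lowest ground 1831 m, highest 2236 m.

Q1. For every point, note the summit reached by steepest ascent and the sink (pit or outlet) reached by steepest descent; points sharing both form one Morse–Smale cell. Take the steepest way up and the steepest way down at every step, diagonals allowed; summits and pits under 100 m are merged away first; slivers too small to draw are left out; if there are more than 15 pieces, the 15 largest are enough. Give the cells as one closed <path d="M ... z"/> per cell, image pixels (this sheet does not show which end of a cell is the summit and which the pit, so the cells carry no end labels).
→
<path d="M390 16l-374 1 0 5 4 8 11 13 98 90 14 17 8 19 2 17 3 92 18 250 131-1-9-177 1-55 8-29 14-24 17-21 47-48 14-26 3-25-8-103z"/><path d="M17 23l-1 504 157 1-1-38-16-212-3-92-2-17-8-19-14-17-28-28-50-41-20-21z"/><path d="M515 16l-124 1 9 105-4 29-13 22-47 48-17 21-14 24-8 29-1 55 10 178 129-1-23-266 0-34 5-14 10-14 52-52 13-16 15-24 9-33 1-48z"/><path d="M527 16l-11 1 0 57-4 19-8 20-25 34-52 52-10 14-5 14 1 51 22 250 93-1z"/>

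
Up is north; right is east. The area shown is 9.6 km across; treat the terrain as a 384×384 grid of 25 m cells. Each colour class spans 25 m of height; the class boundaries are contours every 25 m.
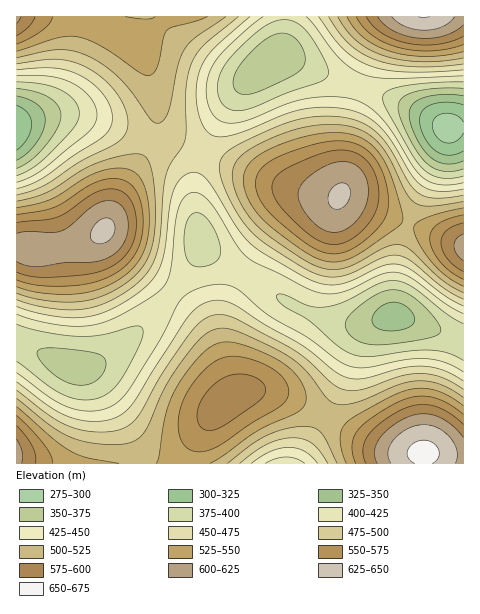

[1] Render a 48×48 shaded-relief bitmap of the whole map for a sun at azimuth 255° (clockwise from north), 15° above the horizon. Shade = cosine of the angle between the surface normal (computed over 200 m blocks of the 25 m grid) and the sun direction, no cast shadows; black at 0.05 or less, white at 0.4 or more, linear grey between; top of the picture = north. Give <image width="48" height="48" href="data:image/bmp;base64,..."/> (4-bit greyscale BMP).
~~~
<image width="48" height="48" href="data:image/bmp;base64,Qk32BAAAAAAAAHYAAAAoAAAAMAAAADAAAAABAAQAAAAAAIAEAAATCwAAEwsAABAAAAAAAAAAAAAAABEREQAiIiIAMzMzAERERABVVVUAZmZmAHd3dwCIiIgAmZmZAKqqqgC7u7sAzMzMAN3d3QDu7u4A////AFVmd4iIiImaqqmIdmd4q83u7u3cy6mHZlVWZ3eIiJmqu6qYd2d4m8zd7d3Mu6mHZkRFVnd4iZq7u7qYh3d4mrzM3MzMuqmGVUREVmd4mau8zLqph3eImqu7u7u7uph2VTNEVmeImrvMzLupiIiIiZmqqru7qph2VDM0VmeJqrzMzLupmIiIiIiJmaqqqph1RDM0VniZq7zMzLupmYiId3d3iJqqqZdlRDNFVniaq8zMzLuqmYiHdmZmeImqqYdlRERFZ4mau8zMzLuqmYh3ZlVWZ4mamYdlREVWeJmqu8zMzMuqmYh2ZVVVZ4iZmYdlVFZ3iZqqu7zMzMuqmIdmVURVZ3iZmIdmVXeImaqqq7vMzMuqmHdlVURVZniIiId2ZomZqqqqqqu8zMuph3ZVVVVWZ3eIiIiIiKqqqqqpmaq8zMuph2VVVVZmZ3eIiJmZmbu7u6qZmZq7zLuph2VVVmd3d3eIiZqqu8zLu6qZiJmru7uodmVWZ3iIh3eImqvMzMzMu6mYiIiau7qYdmZmeJmZiHeImszd3dzLuqmYh3iJqqqYd2Z3iaqqmIeJq87u7ty7uqmYd3d4mZmYh3eJq7u6mIeJrN7//sy6qqmYd2ZneJmYiIiavMzLqIeJrO///suqqqmYdlVWZ4iZmZqrzd3LqIeJvO///rqZmaqYdlREVniZqqu83d3LqHeJrO//7amZmaqYdkMzRXiau8zN3u3LqHd4rN7+3ZmImaqpdUMiNXirzN3d3t3LmHd4m83tzIiImqqpdTIiNHms3e7d3d3LmHd3mrzMu4iImqqpdTISNXm97u7t3dy6mHZniaq7qoiJmrupdTISNXrN7u7d3My6mHZmZ4mZmYiZqrupdUIiRYrN7+7czLu6mHZVVneIiJmaq7qpdUMzRorO7u3cu7uqmHZURFZ3iJmqu7qpdlREV5rN7u3LuqqqmHVDM0RWeKqru7qph2VVZ5rN3dy7qqqqmGVCIiNWeKu7u7qZh3ZmeJq8zMu6qqqpmGUyERNGeLvMu7qpmId3eImru7uqqZmZh2QxABJGiLzMu7qqmZiIiIiaqqqqmZmZh1QhABJGiczMy7qqqqmYh3iJmqqqmZmYdlQhERNGiczMy7u7u7qph3d4iZqqmZmIdlQyESNXmszMy7u7zLuph2ZneJmqmZiHdlQzIzVoqszMy7zMzMupdlVWeJmqmZiHdmVERFZ5q8zMzMzM3MuodlVWaImqmZiId3ZmZneJq8zMzMzN3MuodlRVZ4mamZmIiIh3eImau7u7vMzd3LqYZVRVZ4mZmZmZmZmZmaqqu7u7vMzMzLqYZVVVZ4iZmqqqqqu7u7u7uqqqu8zMy6mHdlVVZ3iZmqu7vMzMzLu6qpmaq7zLuqmHdmZmZniJqrvM3d3dzMu6qZmZqru7qpmId3ZmZneJqrzd7u7d3MuqmYiJmqqqmZiIiHd2ZmeJq83u7u7t3MupiHd4iZmZmYiJmYh3Zmd4q83v//7t3LqZh2Z3iJmZiImZmZmHdmZ4q83v//7t3LqYdw=="/>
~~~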